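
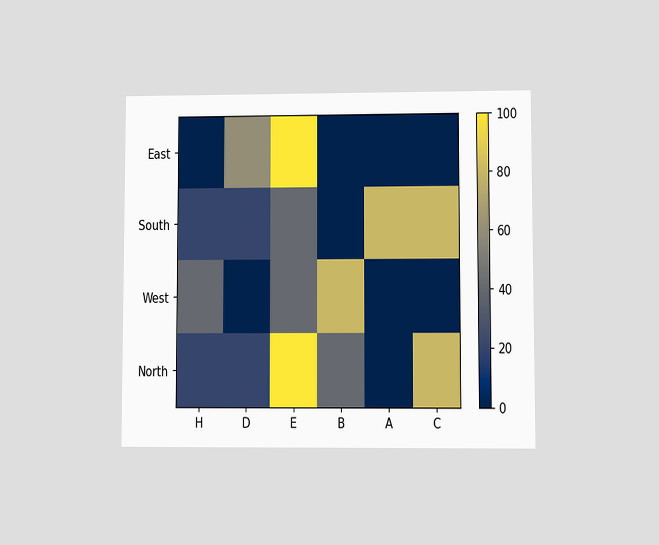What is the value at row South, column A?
The chart is viewed at a slight angle. Matching cell (South, A) against the colorbar gives 80.

80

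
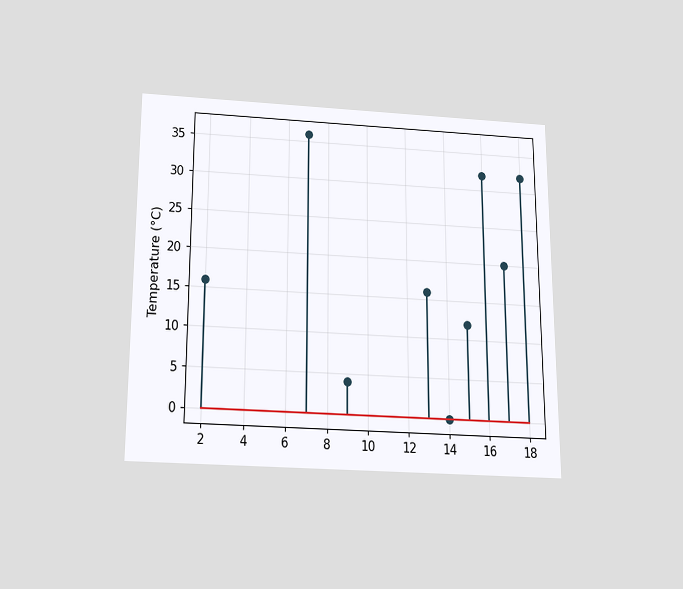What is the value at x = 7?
The chart is viewed slightly from below. The stem at x=7 reaches 36°C.

36°C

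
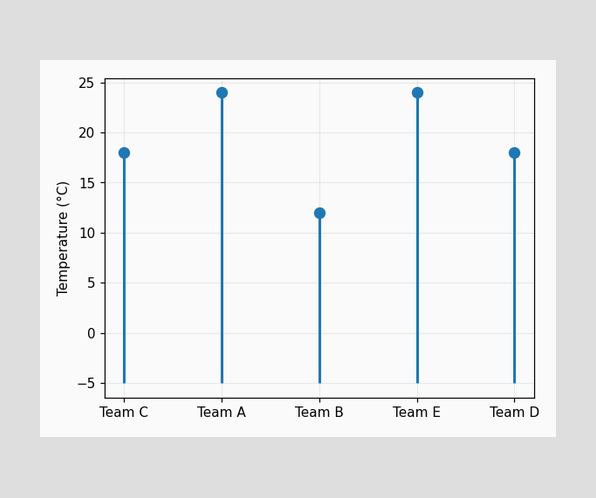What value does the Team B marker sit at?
The Team B marker sits at 12°C.

12°C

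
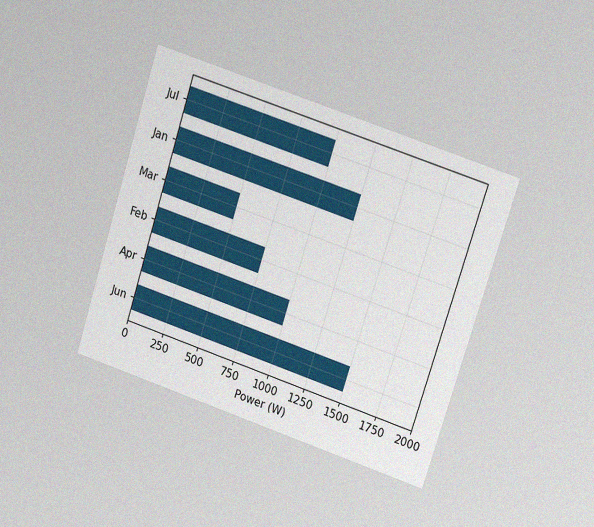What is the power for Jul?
1000W

The chart is tilted about 18° clockwise and viewed at a slight angle, with some photo noise. Reading along the chart's x-axis, the Jul bar reaches 1000W.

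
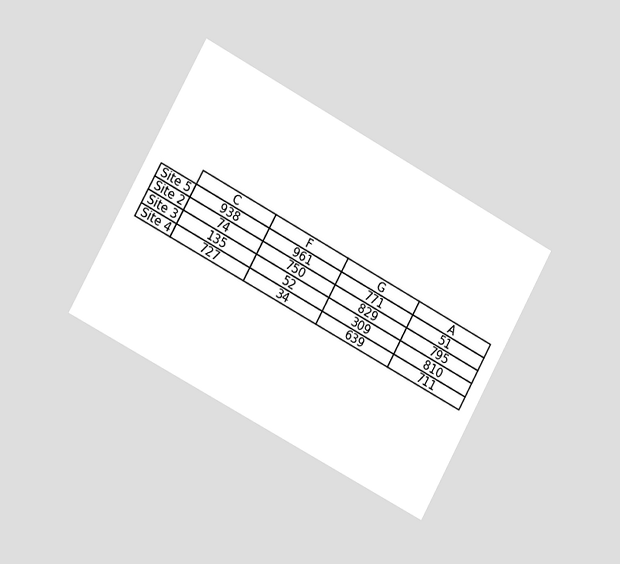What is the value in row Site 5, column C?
938

The chart is tilted about 29° clockwise and viewed slightly from the left. The (Site 5, C) cell reads 938.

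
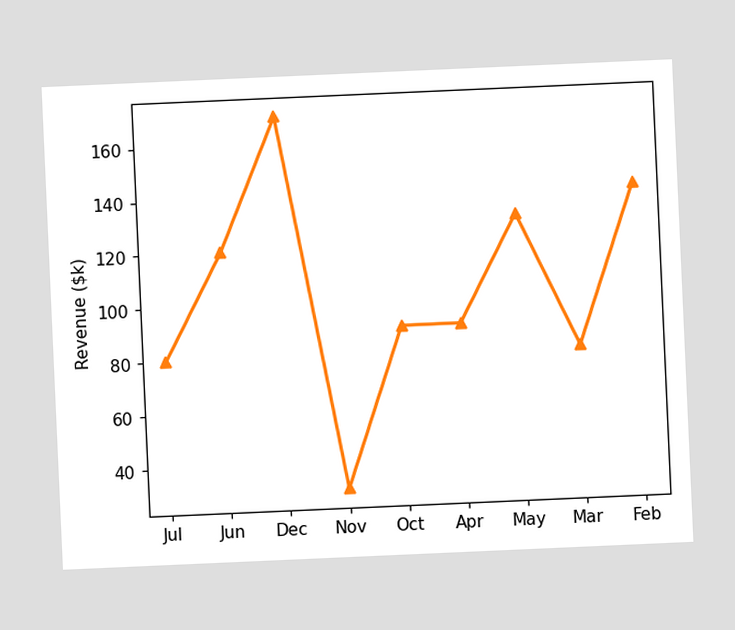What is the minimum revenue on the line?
The chart is tilted about 3° counter-clockwise. The lowest point is at Nov, and reading across to the y-axis gives $30k.

$30k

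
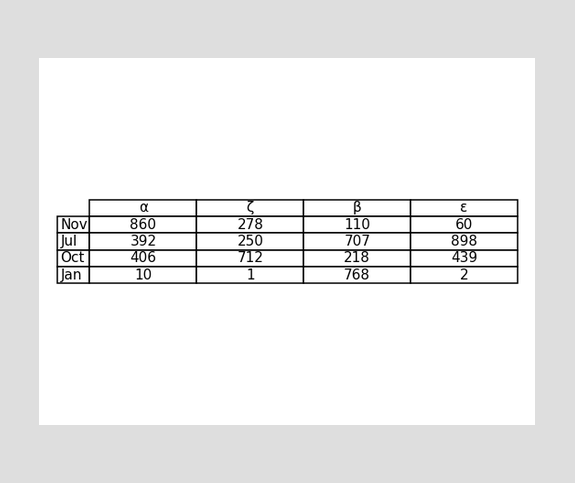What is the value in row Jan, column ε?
2

The (Jan, ε) cell reads 2.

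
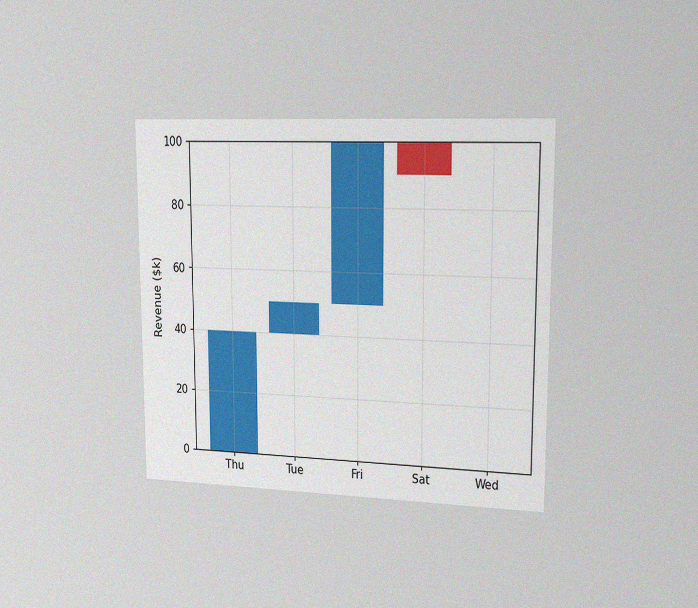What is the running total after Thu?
The chart is viewed slightly from the right, with some photo noise. After Thu the running total reaches $40k.

$40k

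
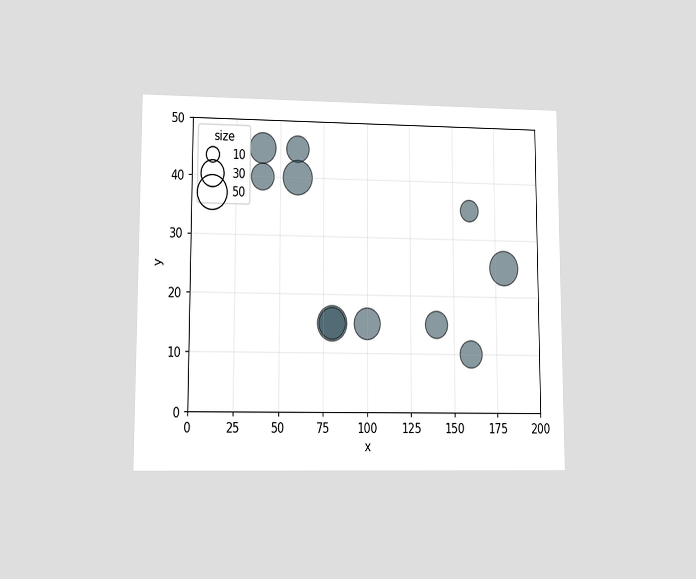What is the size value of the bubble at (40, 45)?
40

The chart is viewed at a slight angle. Matching the bubble at (40, 45) against the size legend gives 40.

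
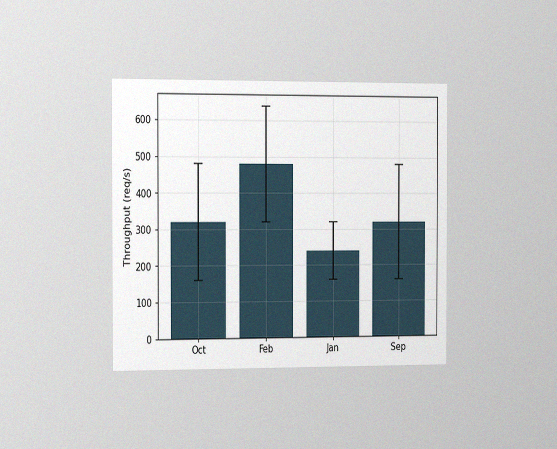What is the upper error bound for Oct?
The chart is viewed slightly from the left, with some photo noise. The Oct bar's upper whisker reaches 480req/s.

480req/s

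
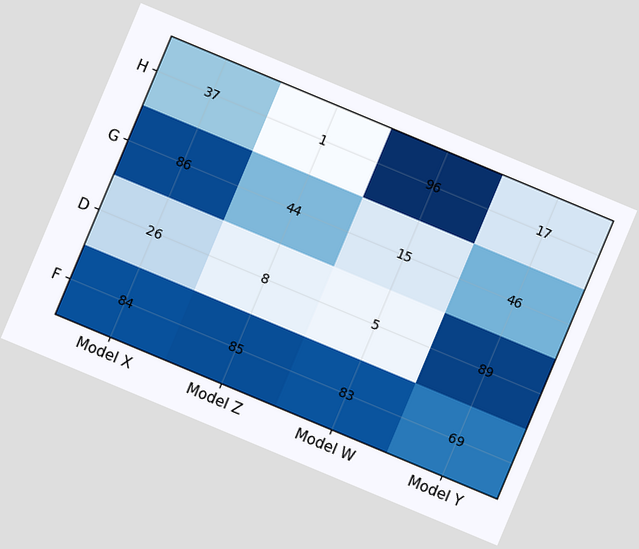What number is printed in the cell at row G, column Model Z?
The chart is tilted about 23° clockwise. The (G, Model Z) cell reads 44.

44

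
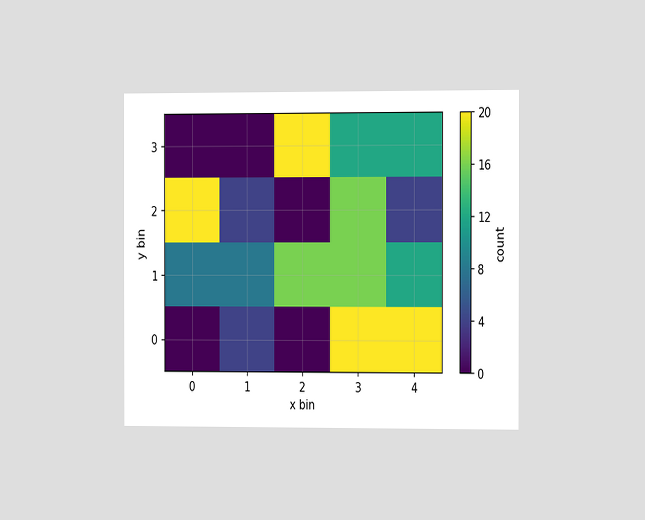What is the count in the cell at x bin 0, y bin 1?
The chart is viewed at a slight angle. Matching the cell (0, 1) against the colorbar gives 8.

8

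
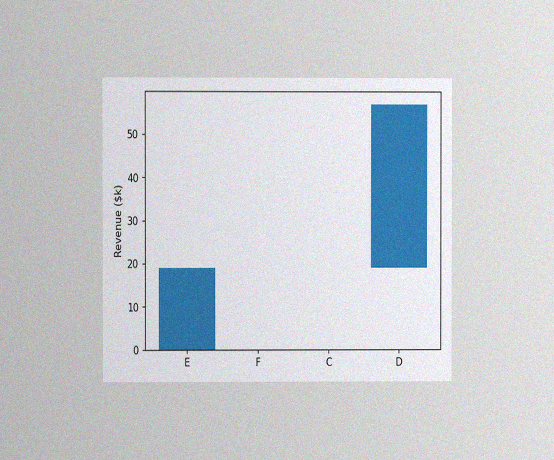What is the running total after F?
$19k

The chart is viewed at a slight angle, with some photo noise. After F the running total reaches $19k.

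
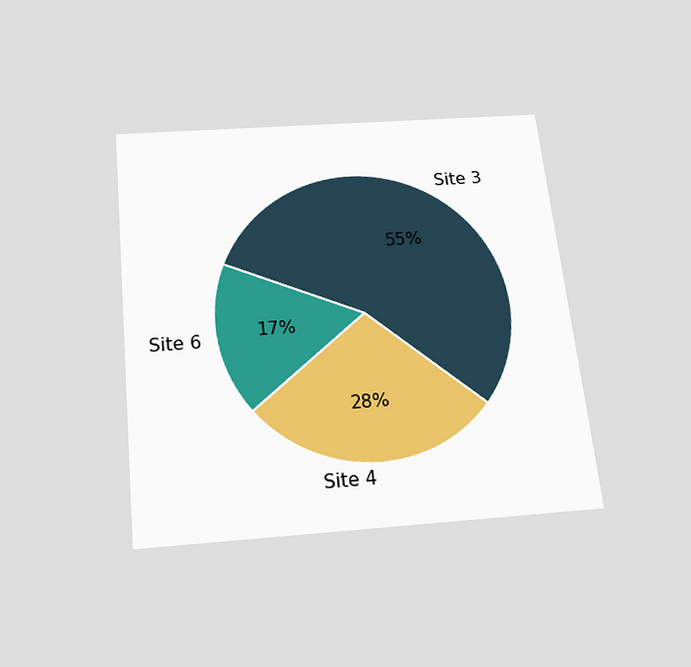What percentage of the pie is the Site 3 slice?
55%

The chart is tilted about 6° counter-clockwise and viewed slightly from below. The Site 3 slice takes up 55% of the pie.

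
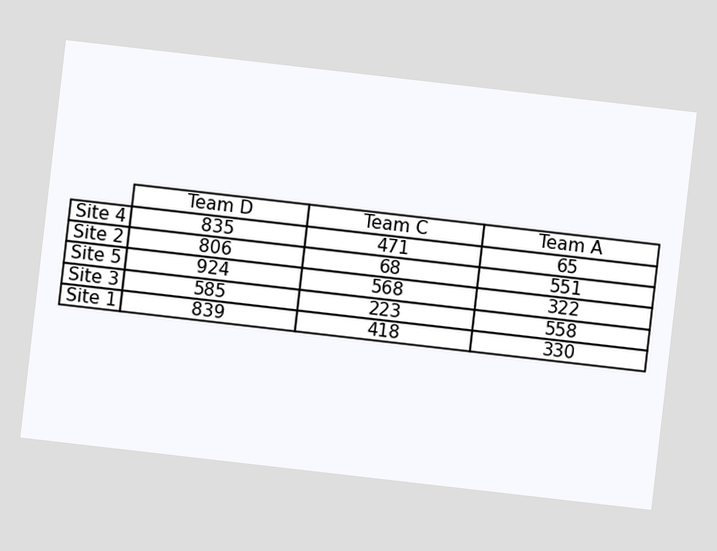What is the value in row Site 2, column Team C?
68

The chart is tilted about 7° clockwise. The (Site 2, Team C) cell reads 68.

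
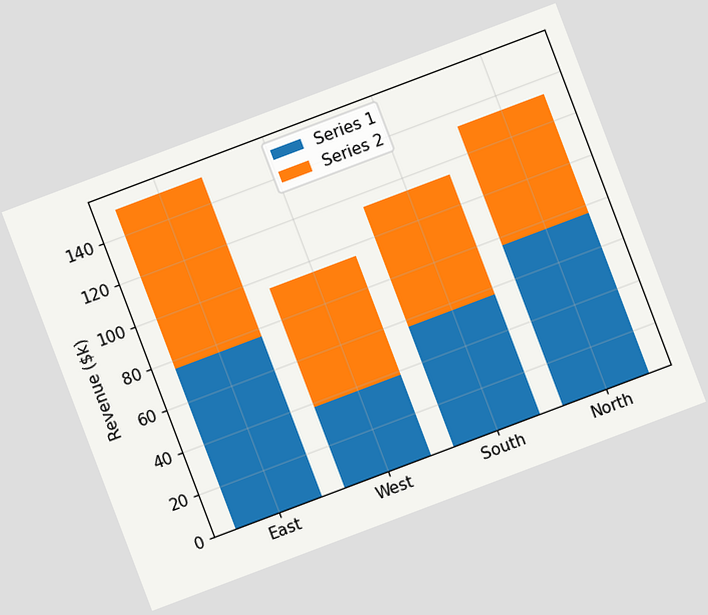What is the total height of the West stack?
The chart is tilted about 21° counter-clockwise. The West stack's top reaches $95k on the y-axis.

$95k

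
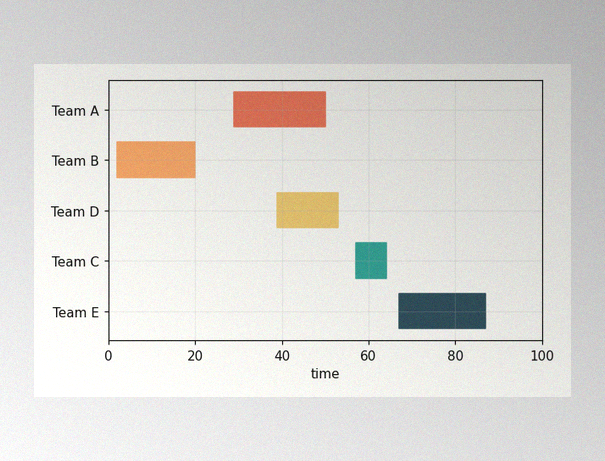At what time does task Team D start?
39

The image has some photo noise and uneven lighting. The Team D bar begins at t=39.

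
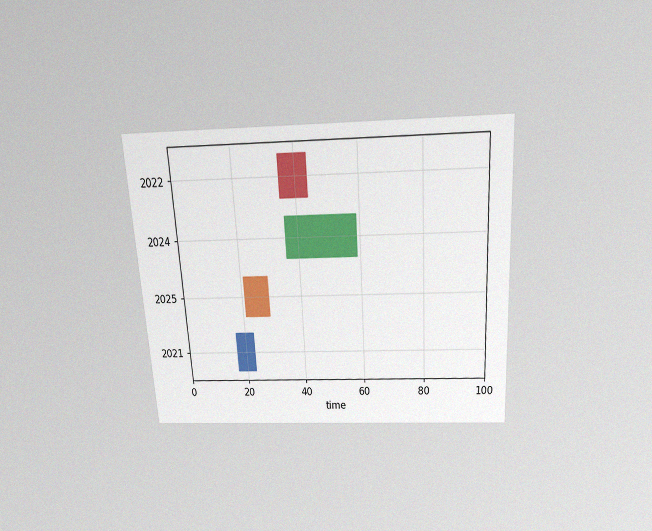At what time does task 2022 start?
The chart is tilted about 3° counter-clockwise and viewed slightly from above, with some photo noise. The 2022 bar begins at t=35.

35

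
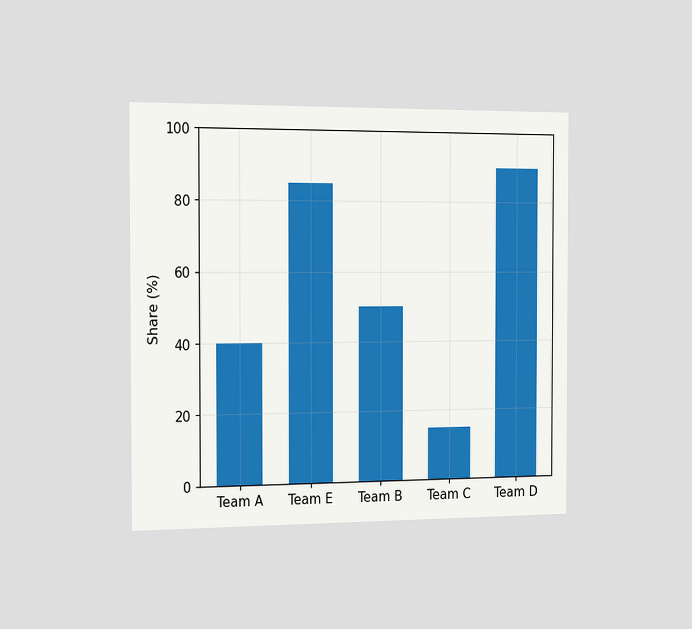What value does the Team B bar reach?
The chart is viewed slightly from the left. Reading along the chart's y-axis, the Team B bar reaches 50%.

50%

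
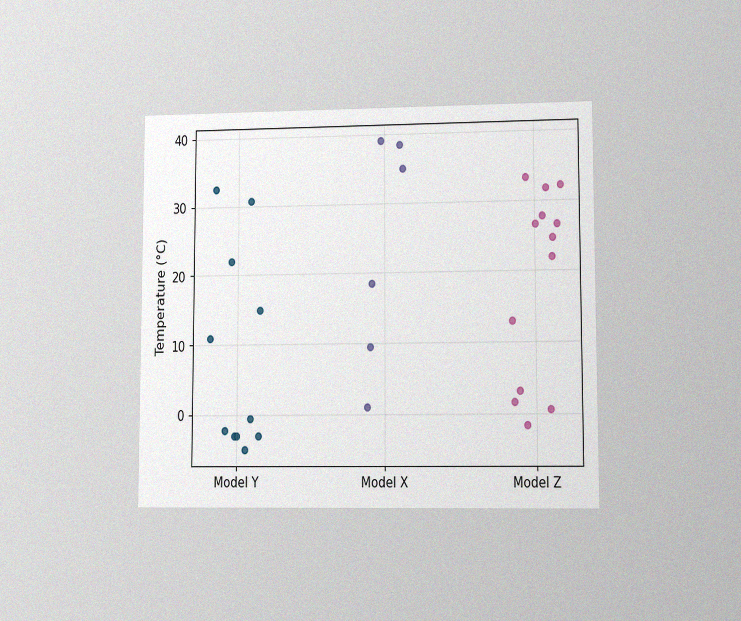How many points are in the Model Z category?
13

The chart is viewed at a slight angle, with some photo noise. Counting the markers in the Model Z column gives 13.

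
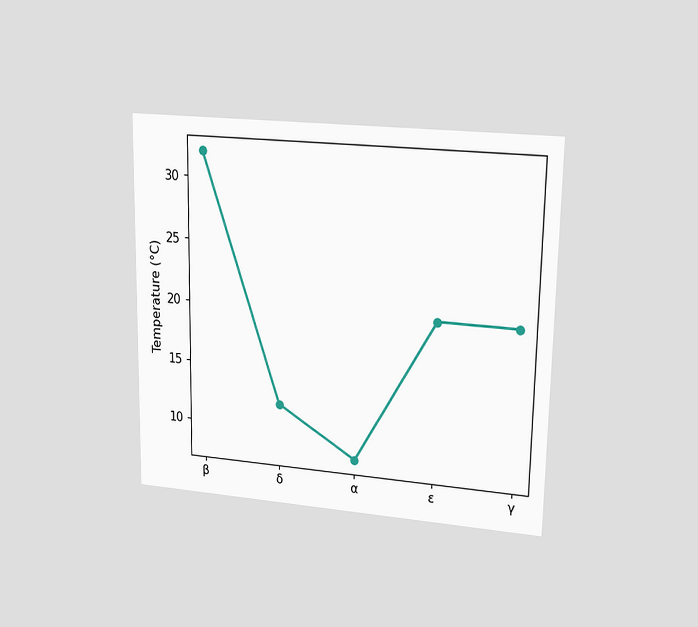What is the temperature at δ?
The chart is viewed at a slight angle. At δ, the line is at 12°C.

12°C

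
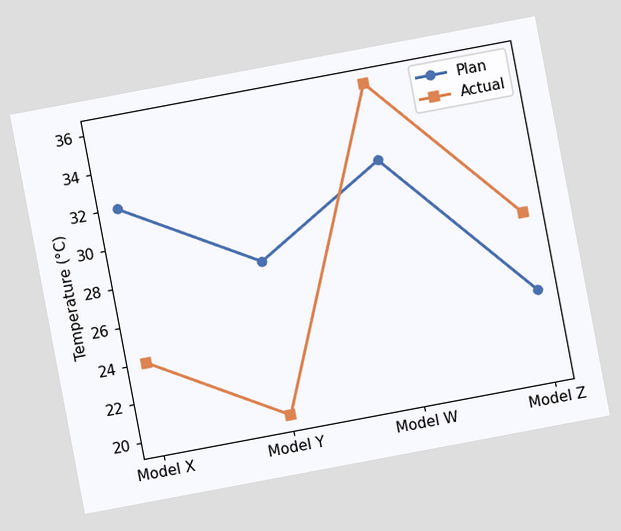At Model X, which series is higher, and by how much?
The chart is tilted about 11° counter-clockwise. At Model X, Plan sits above the other line by 8°C.

Plan, by 8°C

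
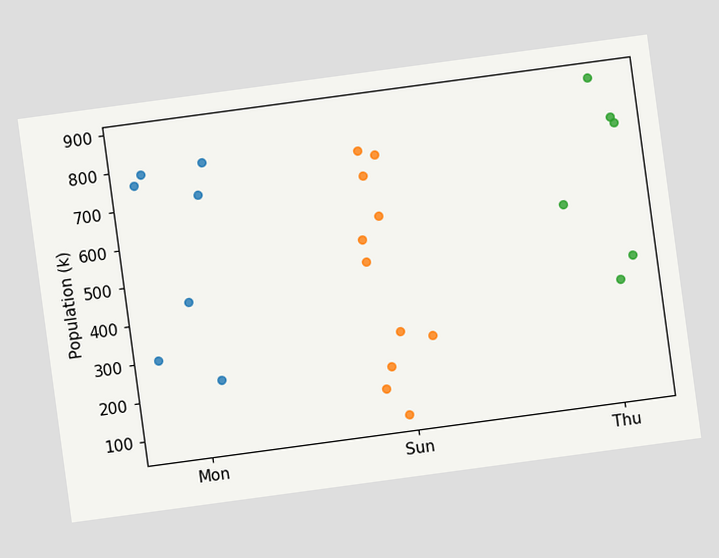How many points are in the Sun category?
11

The chart is tilted about 8° counter-clockwise. Counting the markers in the Sun column gives 11.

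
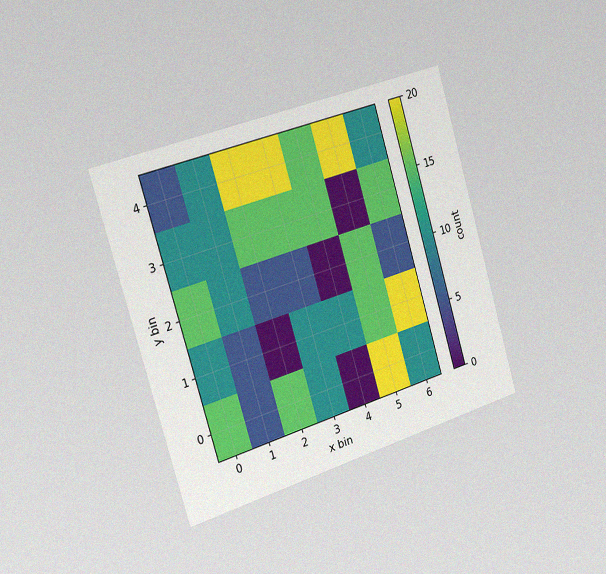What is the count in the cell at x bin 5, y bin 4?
20

The chart is tilted about 16° counter-clockwise and viewed slightly from the left, with some photo noise. Matching the cell (5, 4) against the colorbar gives 20.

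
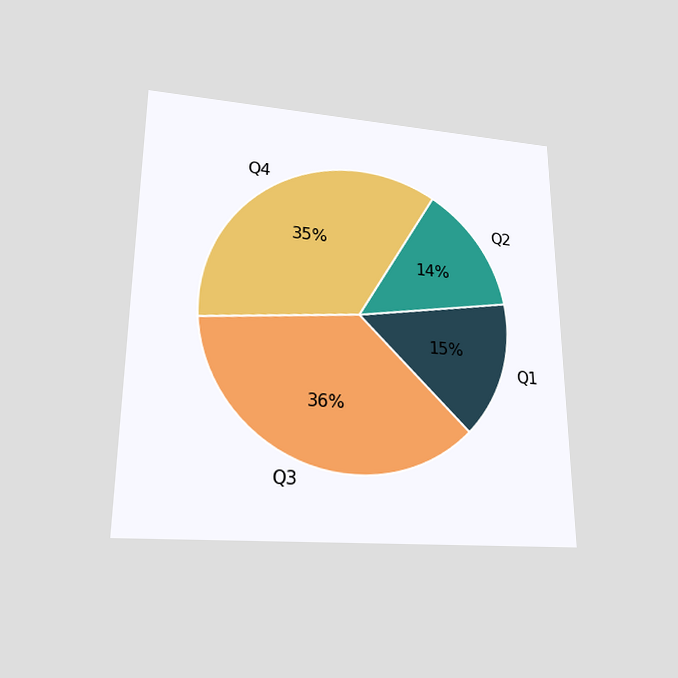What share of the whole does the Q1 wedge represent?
15%

The chart is viewed slightly from below. The Q1 slice takes up 15% of the pie.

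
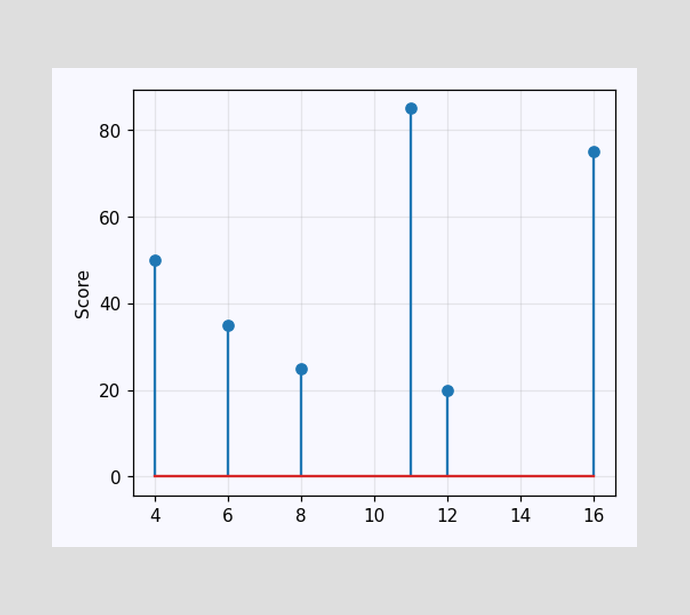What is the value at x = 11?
85

The stem at x=11 reaches 85.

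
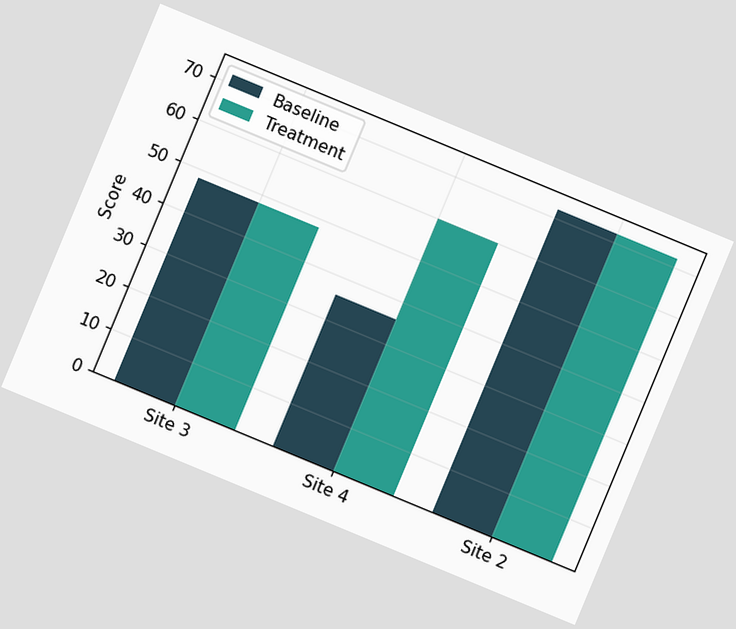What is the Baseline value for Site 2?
72

The chart is tilted about 23° clockwise. The Baseline bar at Site 2 reaches 72 on the y-axis.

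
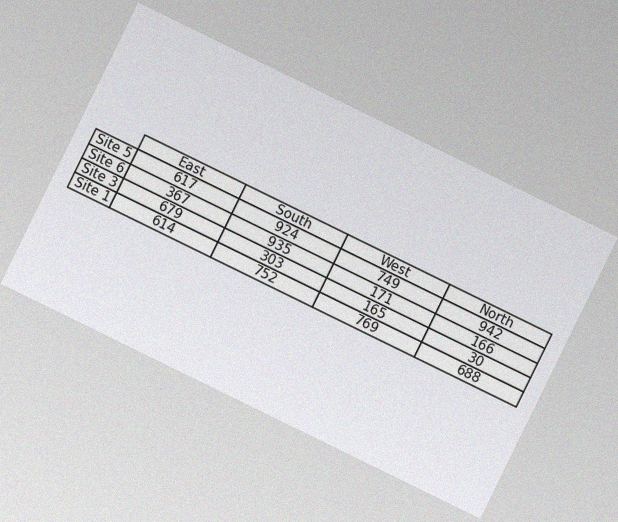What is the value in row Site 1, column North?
The chart is tilted about 26° clockwise, with some photo noise. The (Site 1, North) cell reads 688.

688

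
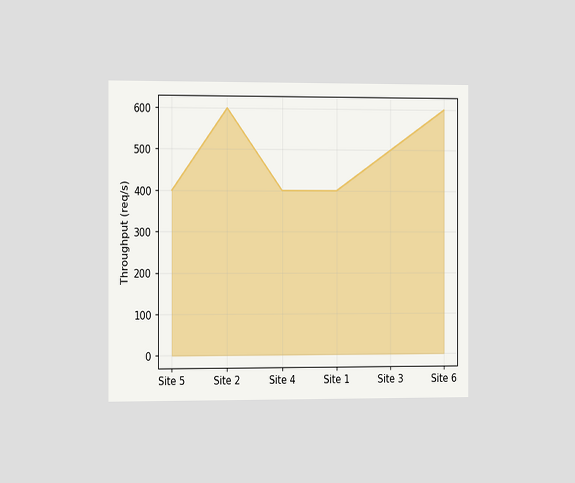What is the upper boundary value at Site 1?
The chart is viewed slightly from the left. At Site 1 the upper boundary is at 400req/s.

400req/s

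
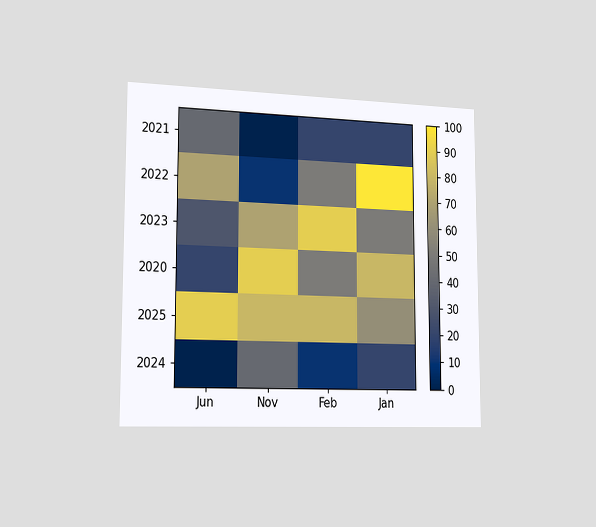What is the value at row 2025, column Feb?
The chart is viewed slightly from the left. Matching cell (2025, Feb) against the colorbar gives 80.

80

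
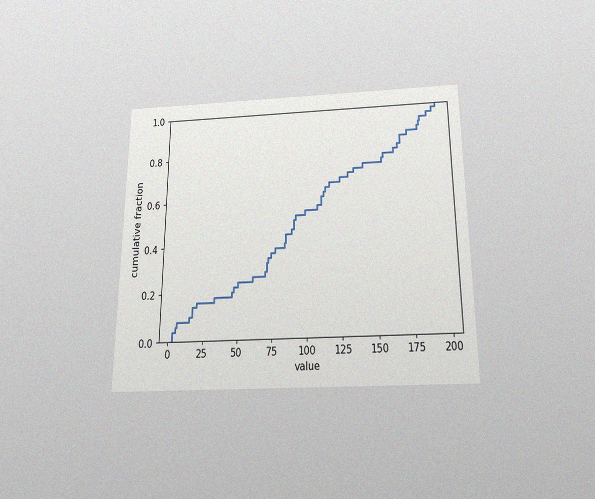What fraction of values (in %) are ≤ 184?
The chart is viewed slightly from below, with some photo noise. At x=184 the ECDF step is at 92%.

92%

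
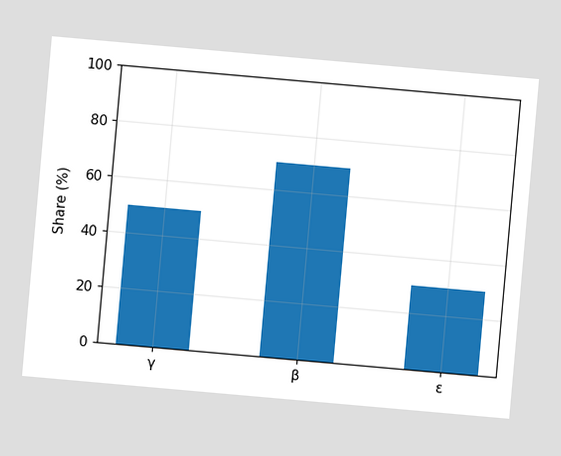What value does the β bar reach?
70%

The chart is tilted about 5° clockwise. Reading along the chart's y-axis, the β bar reaches 70%.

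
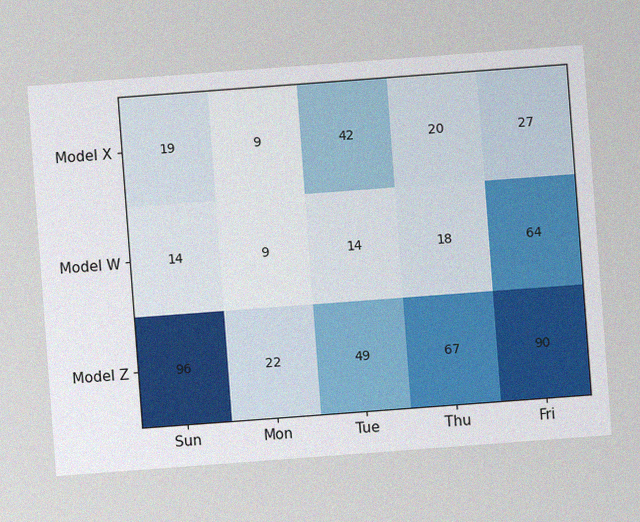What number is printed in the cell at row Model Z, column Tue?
49

The chart is tilted about 4° counter-clockwise, with some photo noise. The (Model Z, Tue) cell reads 49.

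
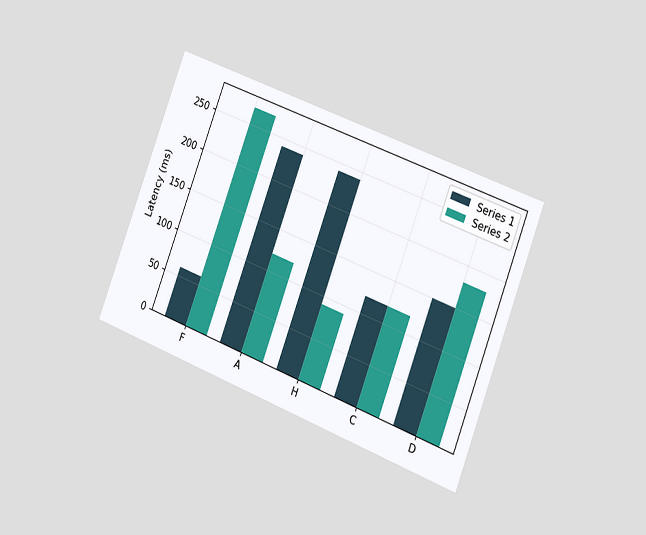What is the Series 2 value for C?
120ms

The chart is tilted about 21° clockwise and viewed slightly from the right. The Series 2 bar at C reaches 120ms on the y-axis.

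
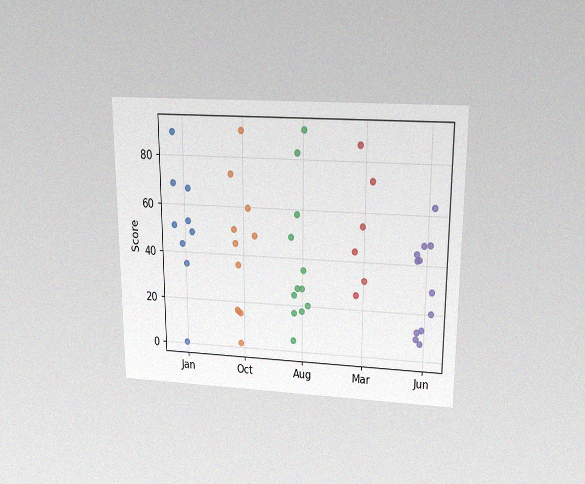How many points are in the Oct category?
The chart is viewed slightly from above, with some photo noise. Counting the markers in the Oct column gives 11.

11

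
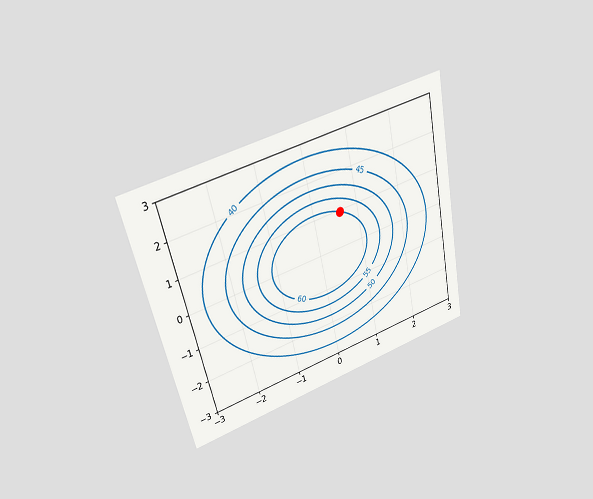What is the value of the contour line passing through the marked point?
The chart is tilted about 12° counter-clockwise and viewed at a slight angle. The marked point sits on the contour labelled 60.

60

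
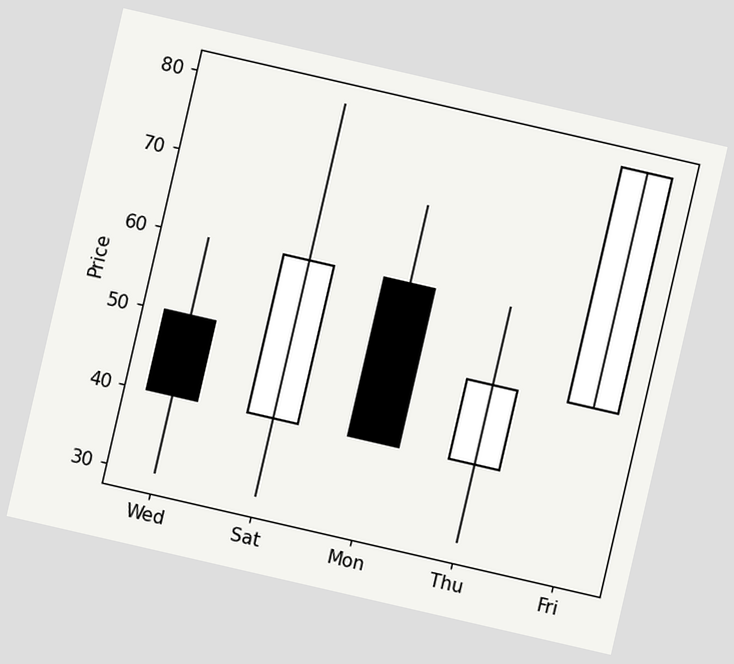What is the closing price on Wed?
40

The chart is tilted about 13° clockwise. The Wed candle closes at 40.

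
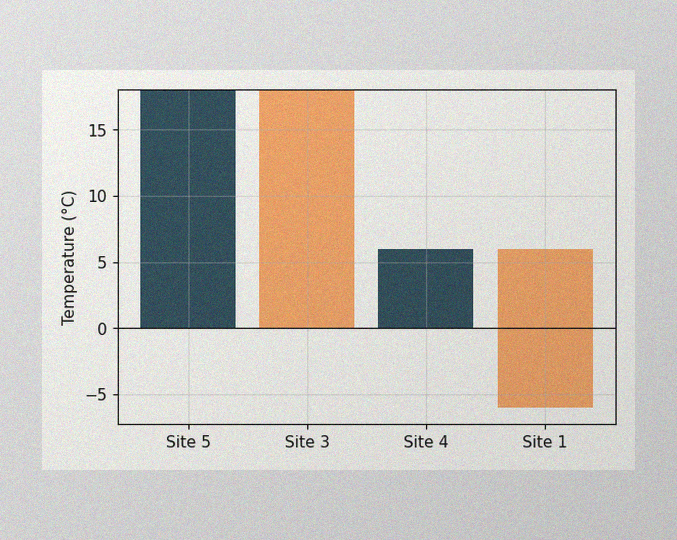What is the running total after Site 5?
The image has some photo noise and uneven lighting. After Site 5 the running total reaches 18°C.

18°C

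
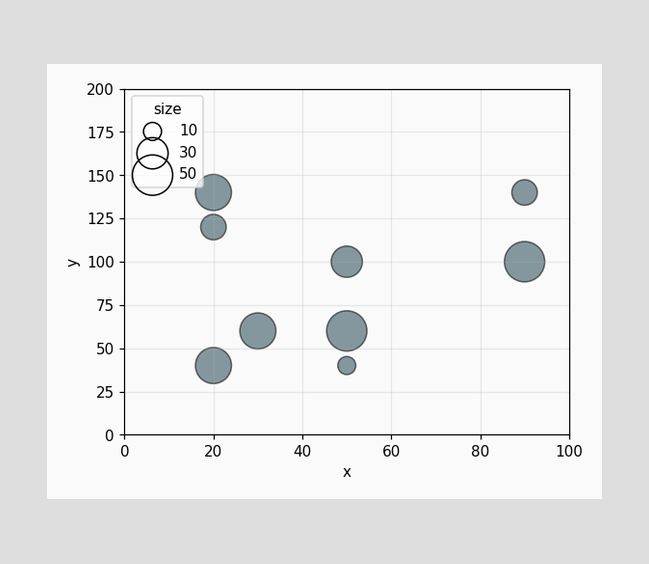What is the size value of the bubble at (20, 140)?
Matching the bubble at (20, 140) against the size legend gives 40.

40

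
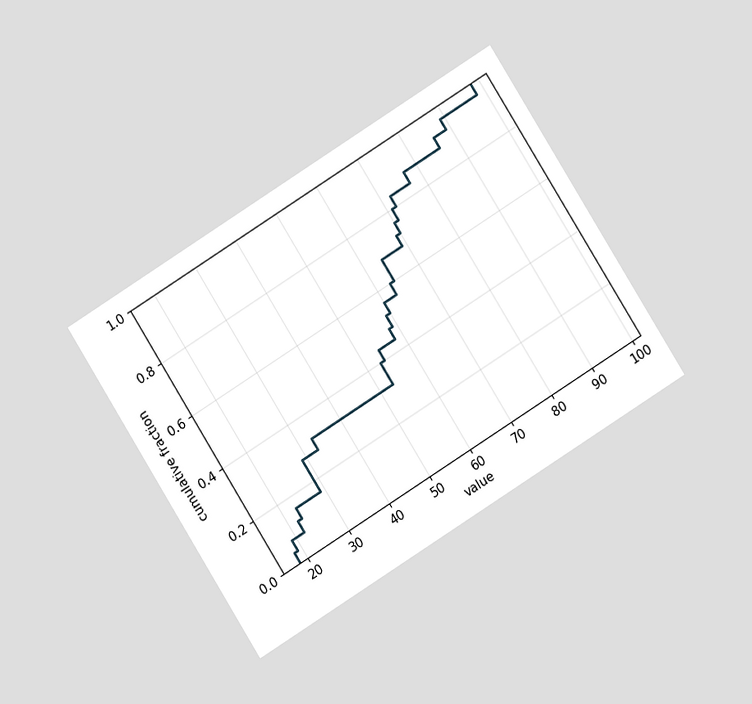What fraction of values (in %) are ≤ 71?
80%

The chart is tilted about 32° counter-clockwise and viewed at a slight angle. At x=71 the ECDF step is at 80%.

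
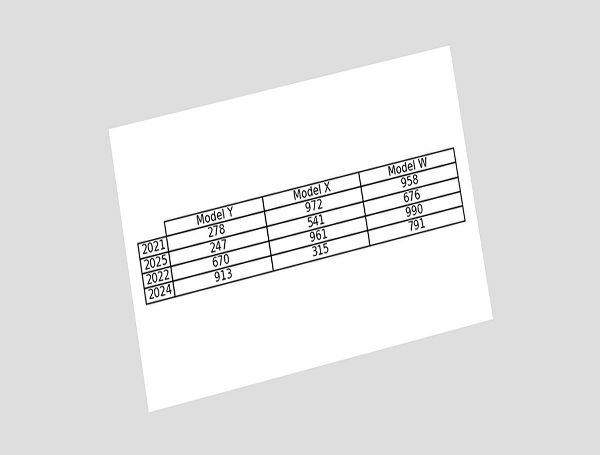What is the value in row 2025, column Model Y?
The chart is tilted about 11° counter-clockwise and viewed at a slight angle. The (2025, Model Y) cell reads 247.

247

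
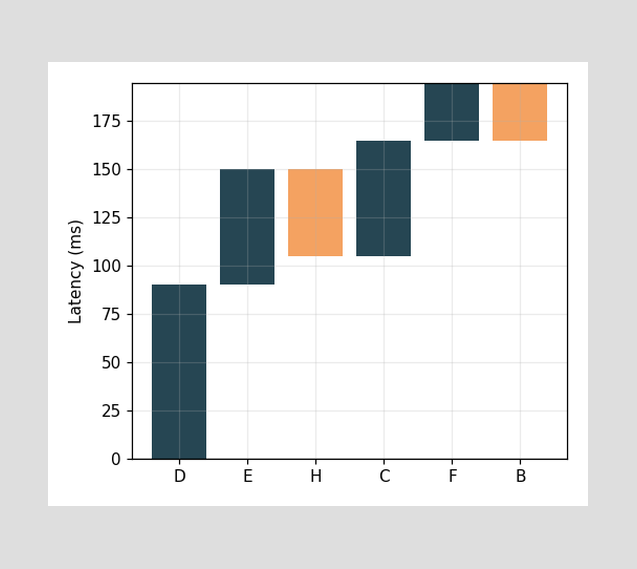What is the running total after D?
90ms

After D the running total reaches 90ms.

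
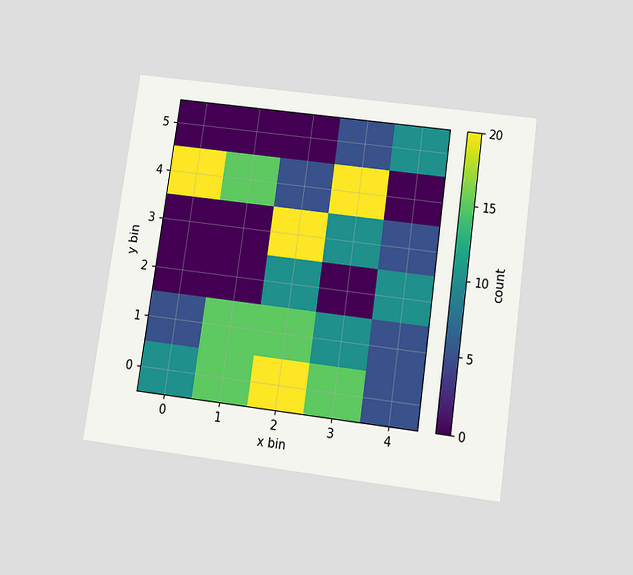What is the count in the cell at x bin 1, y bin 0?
The chart is tilted about 8° clockwise and viewed slightly from below. Matching the cell (1, 0) against the colorbar gives 15.

15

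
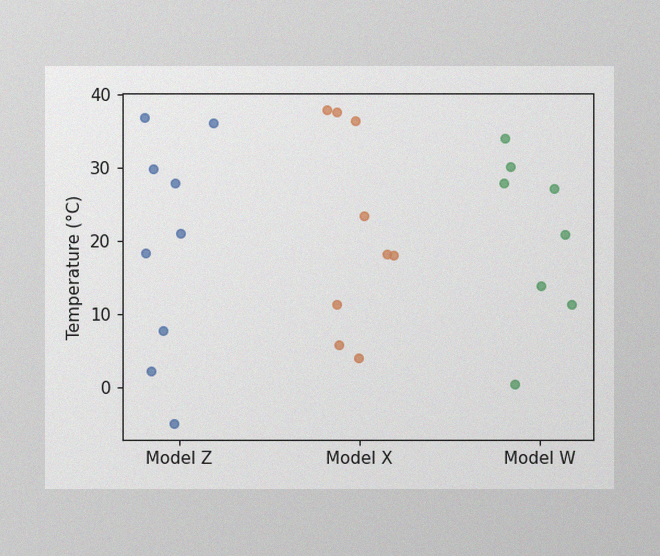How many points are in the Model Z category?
9

The image has some photo noise and uneven lighting. Counting the markers in the Model Z column gives 9.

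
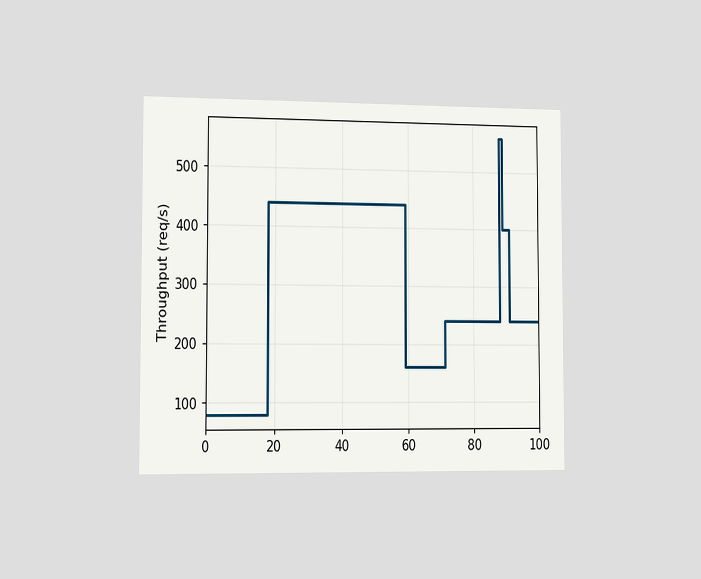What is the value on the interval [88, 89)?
560req/s

The chart is viewed slightly from the left. On [88, 89) the step sits at 560req/s.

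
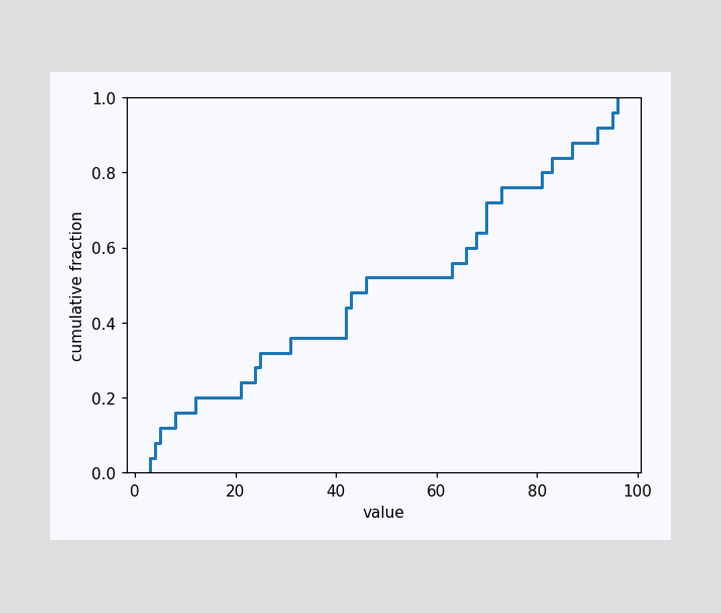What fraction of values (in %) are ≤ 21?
At x=21 the ECDF step is at 24%.

24%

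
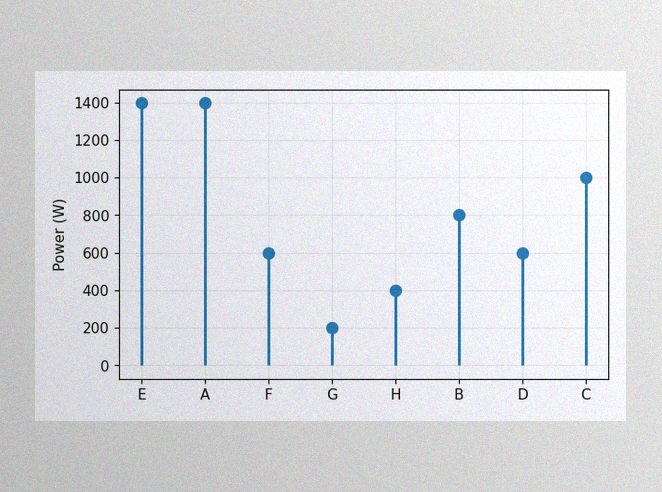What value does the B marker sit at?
800W

The image has some photo noise and uneven lighting. The B marker sits at 800W.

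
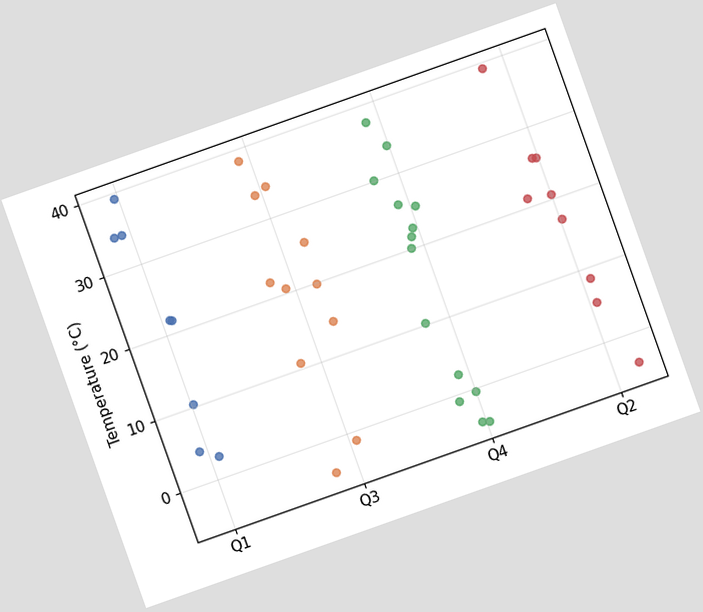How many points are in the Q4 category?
14

The chart is tilted about 20° counter-clockwise. Counting the markers in the Q4 column gives 14.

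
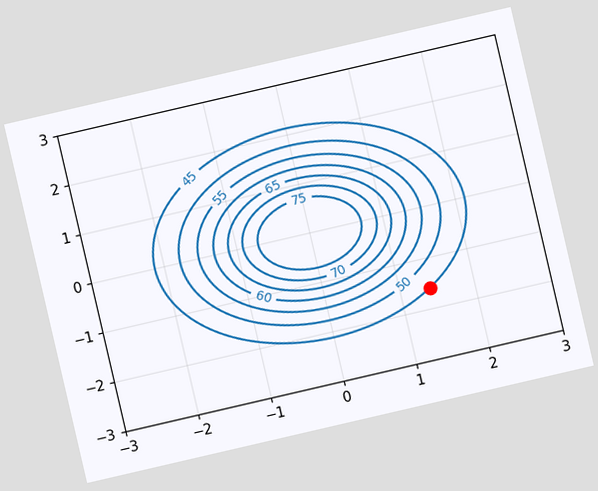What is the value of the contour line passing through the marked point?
45

The chart is tilted about 13° counter-clockwise. The marked point sits on the contour labelled 45.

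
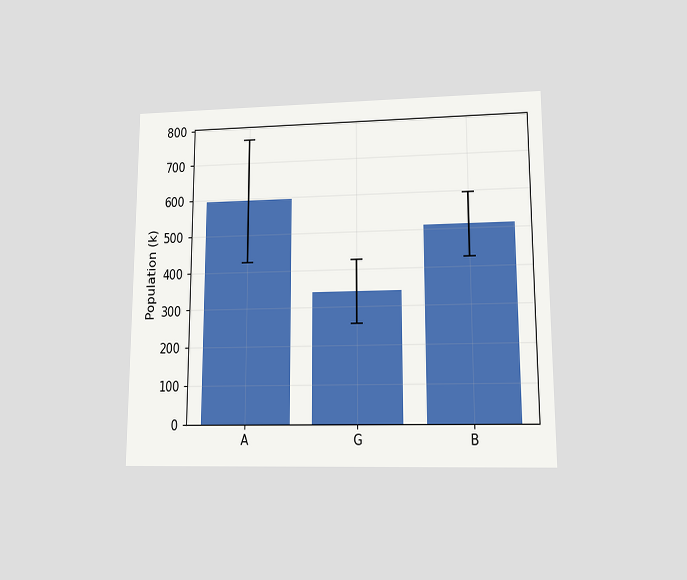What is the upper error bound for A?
765k

The chart is viewed at a slight angle. The A bar's upper whisker reaches 765k.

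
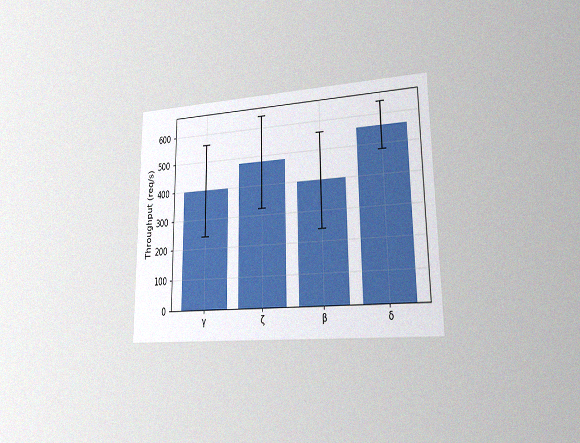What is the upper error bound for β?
The chart is viewed slightly from the right, with some photo noise. The β bar's upper whisker reaches 560req/s.

560req/s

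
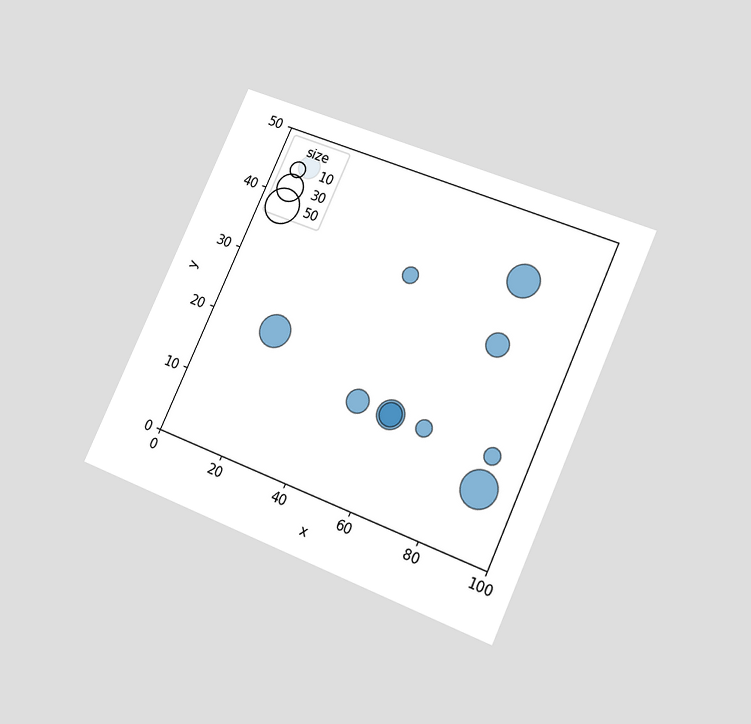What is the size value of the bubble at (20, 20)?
40

The chart is tilted about 24° clockwise and viewed at a slight angle. Matching the bubble at (20, 20) against the size legend gives 40.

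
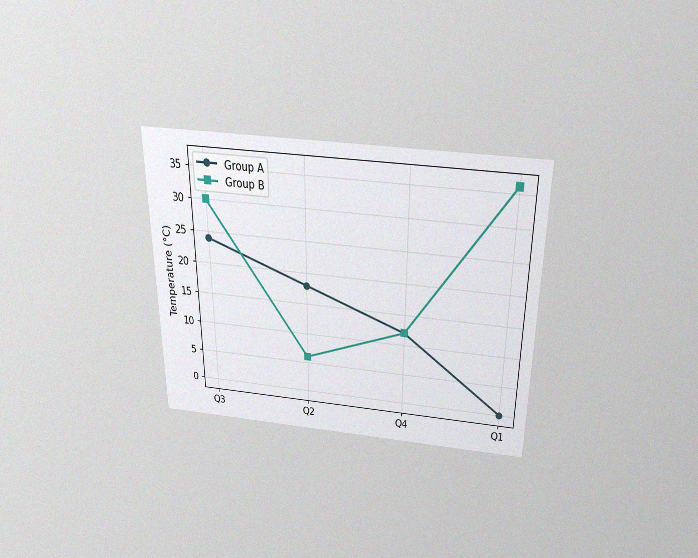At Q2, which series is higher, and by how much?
The chart is viewed slightly from above, with some photo noise. At Q2, Group A sits above the other line by 12°C.

Group A, by 12°C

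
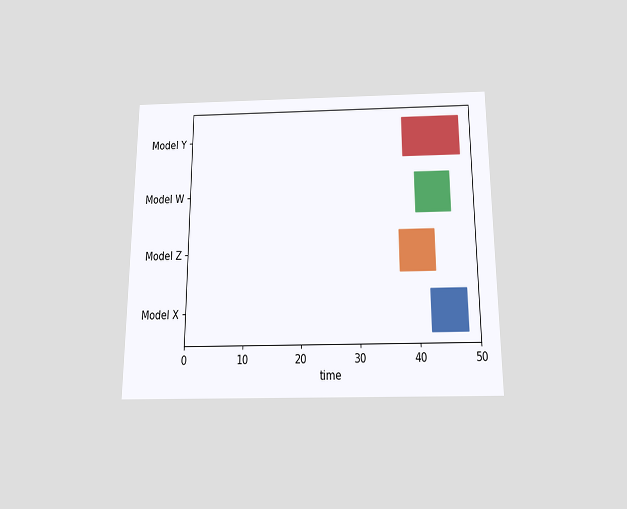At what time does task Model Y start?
The chart is viewed slightly from below. The Model Y bar begins at t=38.

38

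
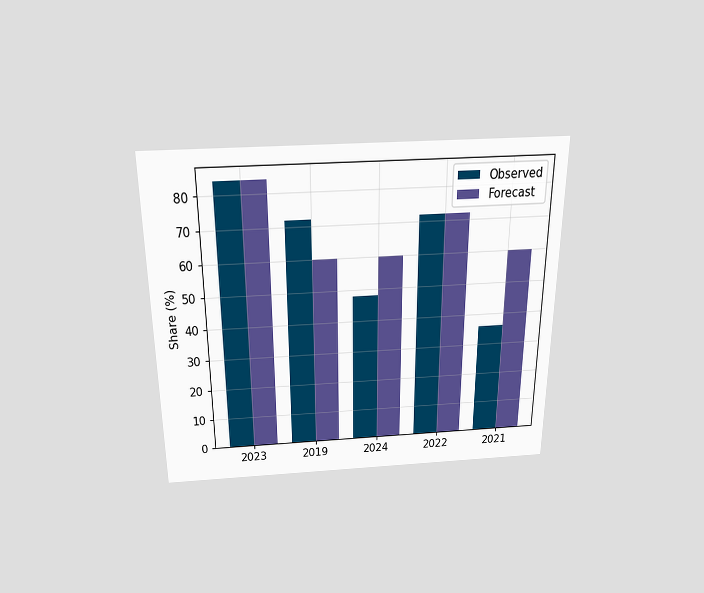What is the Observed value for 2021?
The chart is viewed slightly from above. The Observed bar at 2021 reaches 36% on the y-axis.

36%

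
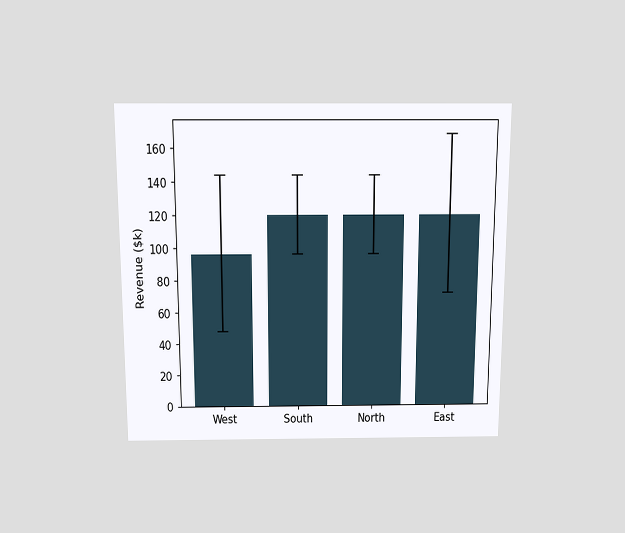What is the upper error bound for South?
The chart is viewed slightly from above. The South bar's upper whisker reaches $144k.

$144k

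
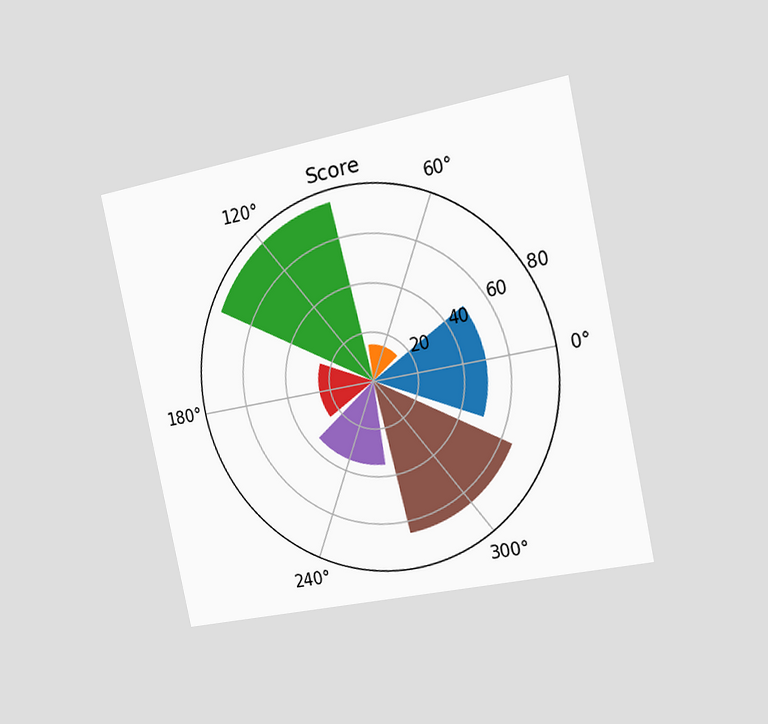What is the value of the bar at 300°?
65

The chart is tilted about 12° counter-clockwise and viewed slightly from the right. The bar at 300° reaches 65 on the radial axis.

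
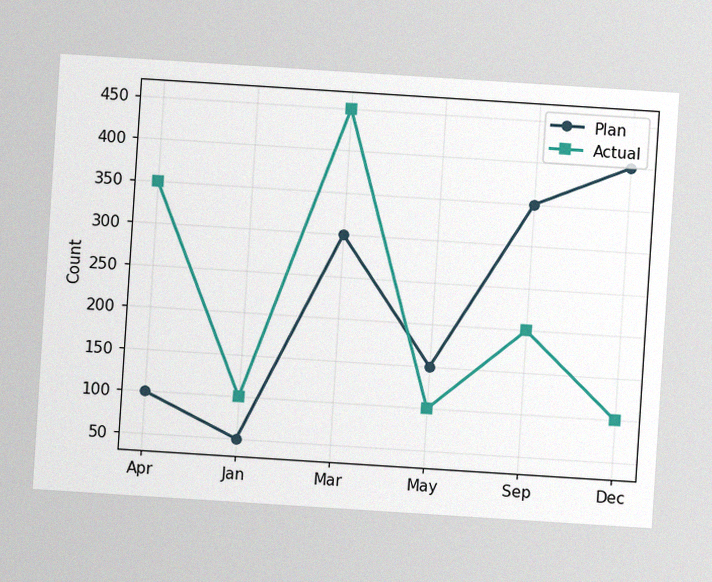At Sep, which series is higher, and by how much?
Plan, by 150

The chart is tilted about 4° clockwise, with some photo noise. At Sep, Plan sits above the other line by 150.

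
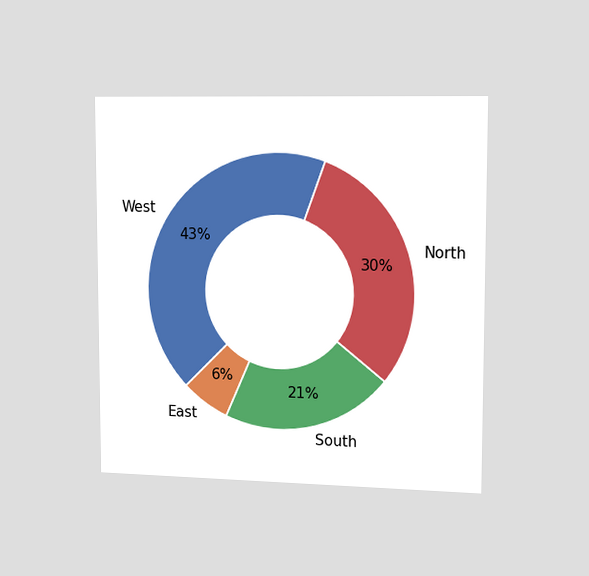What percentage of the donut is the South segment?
The chart is viewed slightly from the right. The South segment takes up 21% of the ring.

21%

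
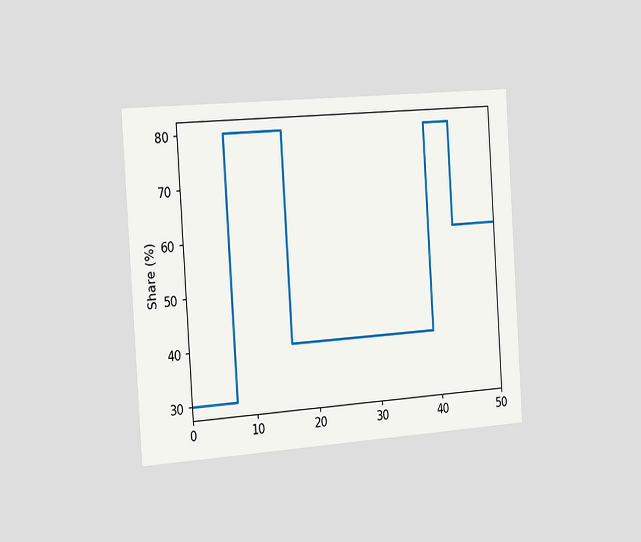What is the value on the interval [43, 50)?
60%

The chart is tilted about 4° counter-clockwise and viewed slightly from the left. On [43, 50) the step sits at 60%.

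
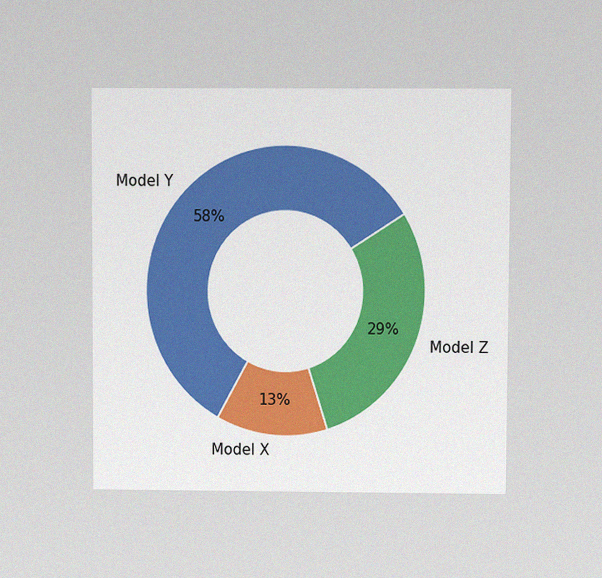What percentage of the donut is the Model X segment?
The chart is viewed at a slight angle, with some photo noise. The Model X segment takes up 13% of the ring.

13%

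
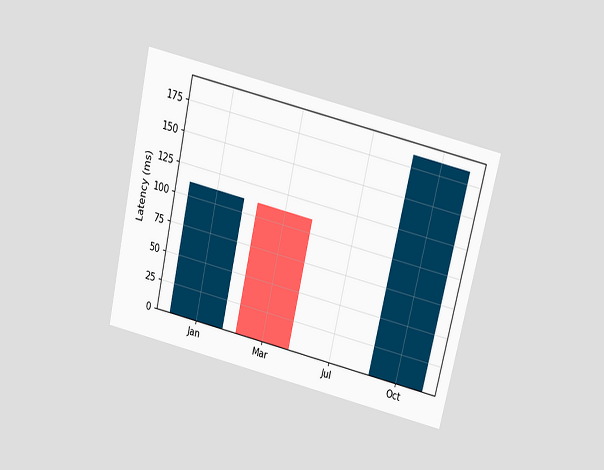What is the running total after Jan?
111ms

The chart is tilted about 13° clockwise and viewed slightly from above. After Jan the running total reaches 111ms.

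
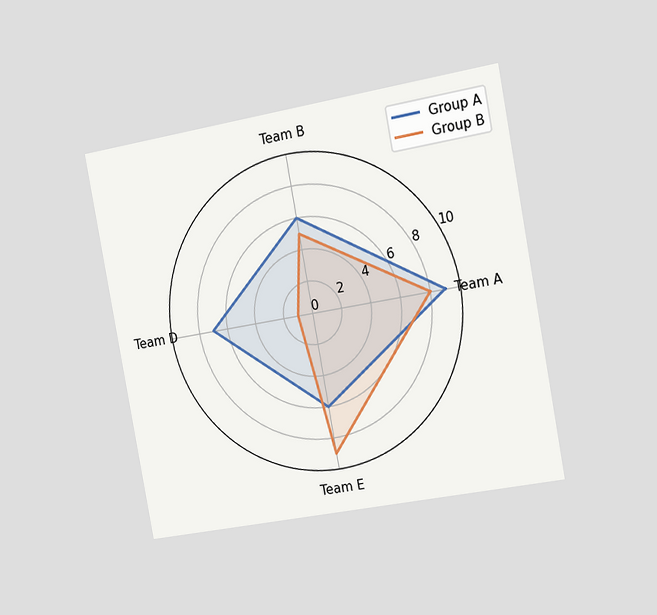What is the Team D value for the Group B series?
1

The chart is tilted about 11° counter-clockwise and viewed slightly from the right. On the Team D axis, Group B reaches 1.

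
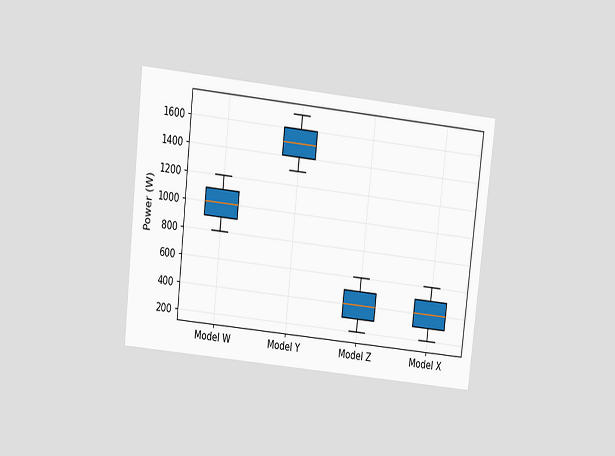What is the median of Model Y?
1500W

The chart is tilted about 6° clockwise and viewed slightly from above. The median line in the Model Y box sits at 1500W.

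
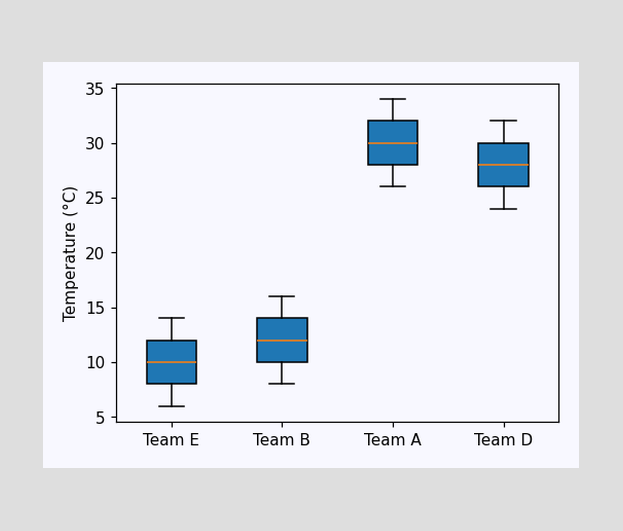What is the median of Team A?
30°C

The median line in the Team A box sits at 30°C.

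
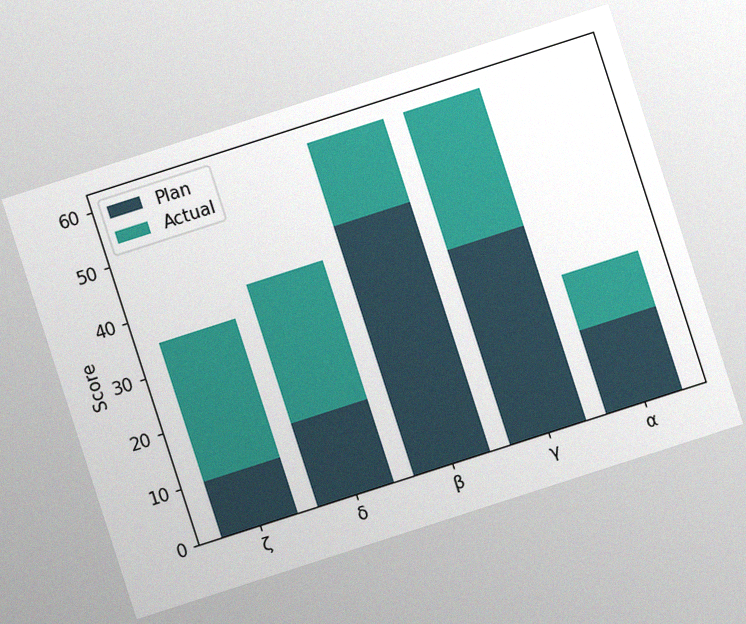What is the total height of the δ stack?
40

The chart is tilted about 18° counter-clockwise, with some photo noise. The δ stack's top reaches 40 on the y-axis.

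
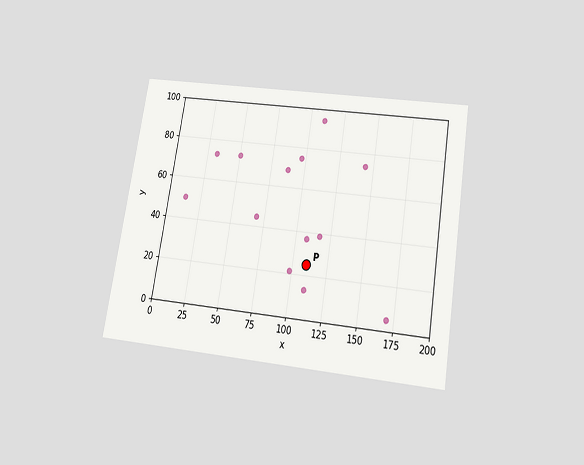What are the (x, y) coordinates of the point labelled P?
(110, 25)

The chart is tilted about 9° clockwise and viewed slightly from below. Following the gridlines from P to each axis, P sits at (110, 25).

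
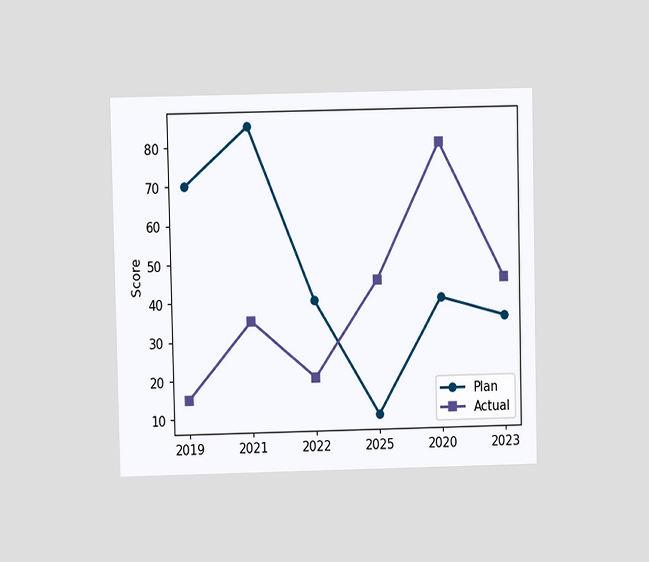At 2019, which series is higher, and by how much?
Plan, by 55

The chart is viewed at a slight angle. At 2019, Plan sits above the other line by 55.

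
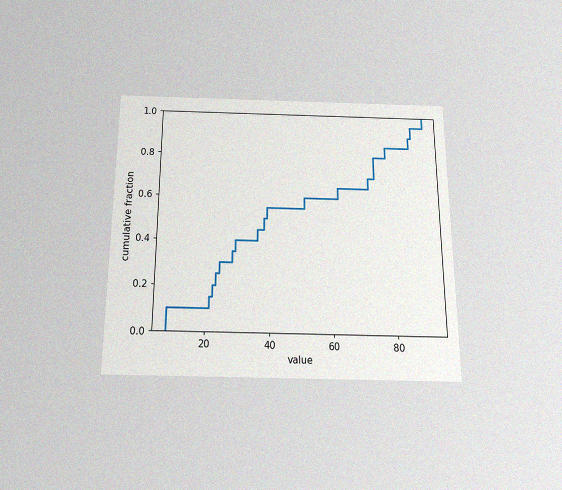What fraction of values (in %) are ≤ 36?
The chart is viewed slightly from below, with some photo noise. At x=36 the ECDF step is at 45%.

45%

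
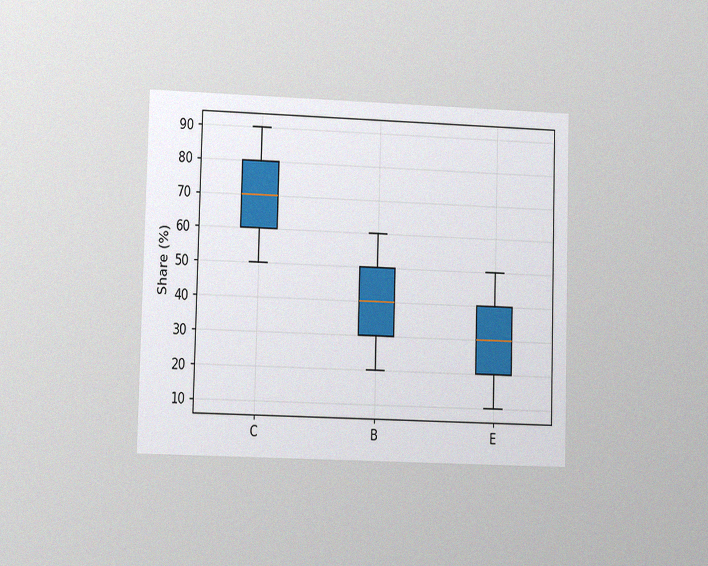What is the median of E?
The chart is viewed at a slight angle, with some photo noise. The median line in the E box sits at 30%.

30%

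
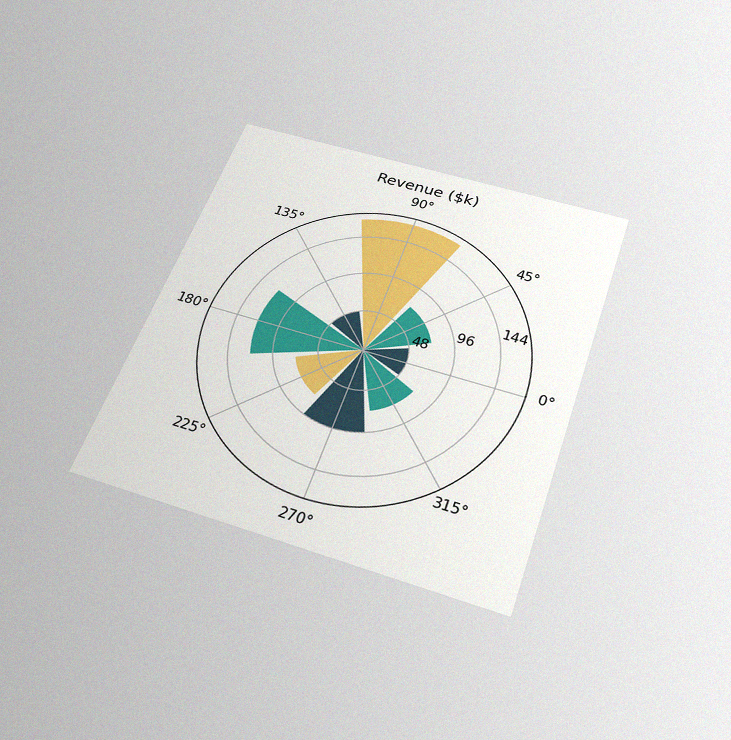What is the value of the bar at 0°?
The chart is tilted about 20° clockwise and viewed slightly from below, with some photo noise. The bar at 0° reaches $48k on the radial axis.

$48k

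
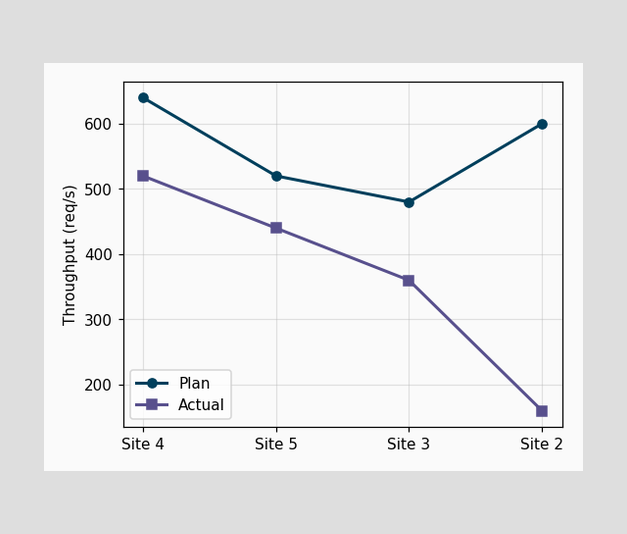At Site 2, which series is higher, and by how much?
Plan, by 440req/s

At Site 2, Plan sits above the other line by 440req/s.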